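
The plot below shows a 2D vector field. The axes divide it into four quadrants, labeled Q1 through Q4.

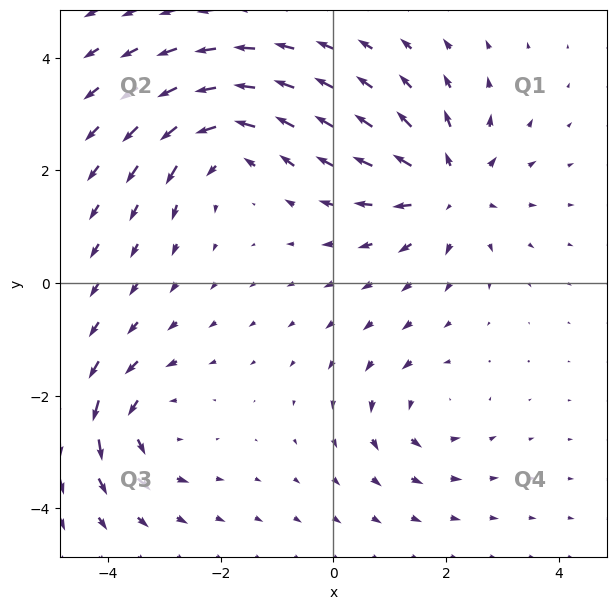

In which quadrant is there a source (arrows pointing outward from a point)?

The source sits at approximately (2.0, 1.7), which lies in quadrant Q1. The divergence there is about +5, positive as expected for a source.

Q1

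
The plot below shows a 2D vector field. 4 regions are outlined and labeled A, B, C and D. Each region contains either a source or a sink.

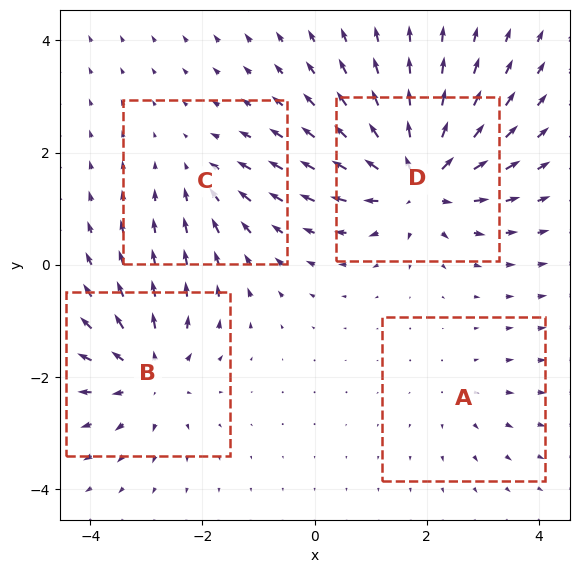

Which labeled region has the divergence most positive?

D

Divergence at each region's feature centre — A: about +2, B: about +6, C: about -3, D: about +8. Region D is most positive.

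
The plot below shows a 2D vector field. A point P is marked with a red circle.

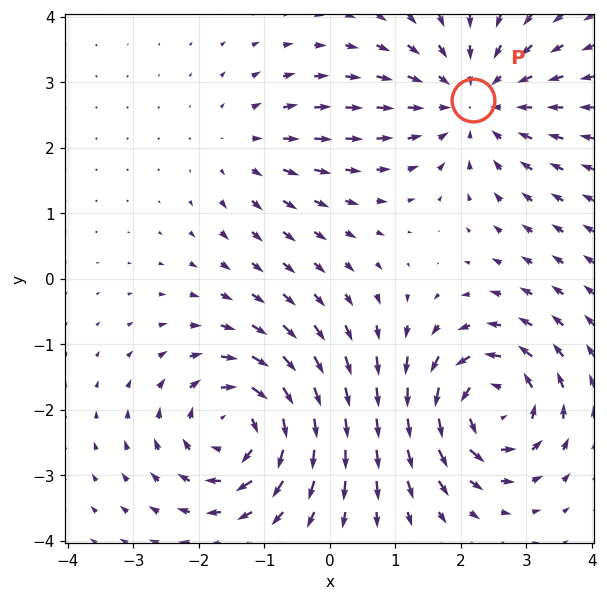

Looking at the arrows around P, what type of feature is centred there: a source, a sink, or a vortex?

At P (2.2, 2.7) the arrows converge inward. Divergence about -4, curl ≈0 — negative divergence with near-zero curl is a sink.

sink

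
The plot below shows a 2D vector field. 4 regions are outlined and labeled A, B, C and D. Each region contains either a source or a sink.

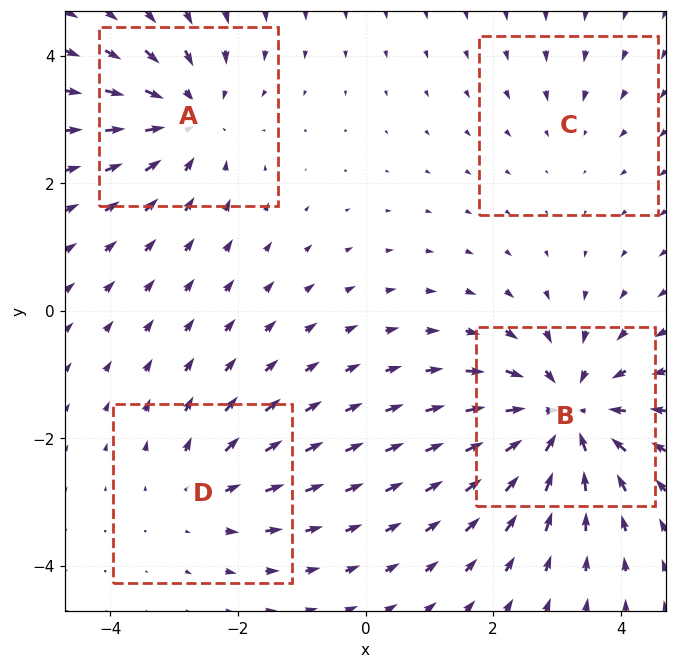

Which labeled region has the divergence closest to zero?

Divergence at each region's feature centre — A: about -5, B: about -7, C: about -2, D: about +3. Region C is closest to zero.

C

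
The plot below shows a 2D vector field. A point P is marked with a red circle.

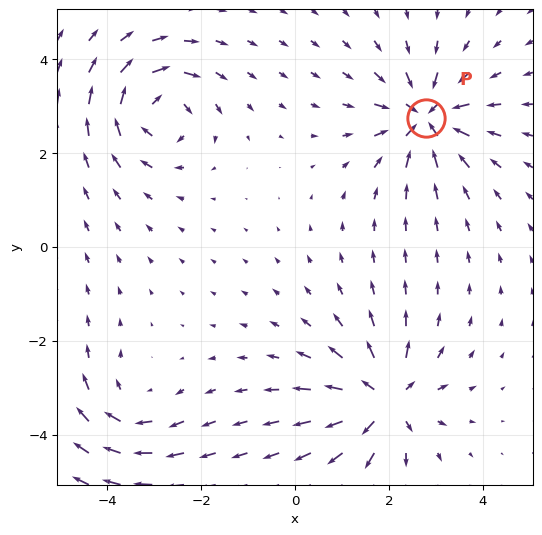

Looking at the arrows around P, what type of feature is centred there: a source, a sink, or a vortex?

sink

At P (2.8, 2.8) the arrows converge inward. Divergence about -7, curl ≈0 — negative divergence with near-zero curl is a sink.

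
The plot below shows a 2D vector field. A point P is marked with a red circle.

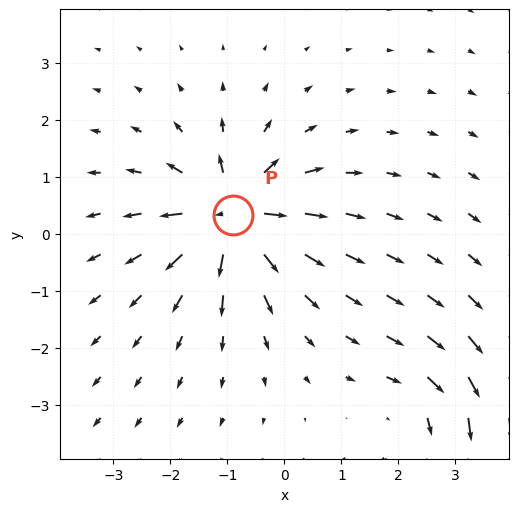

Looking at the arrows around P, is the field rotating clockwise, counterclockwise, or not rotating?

Near P at (-0.9, 0.3) the arrows show no circulation. The curl there is ≈0.

not rotating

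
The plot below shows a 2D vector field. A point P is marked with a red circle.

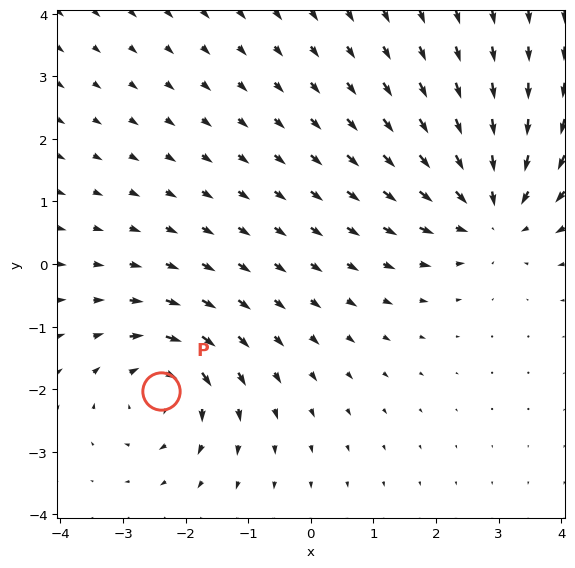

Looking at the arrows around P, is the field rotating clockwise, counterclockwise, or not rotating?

Near P at (-2.4, -2.0) the arrows circulate clockwise. The curl (z-component) there is about -5; negative curl means clockwise rotation.

clockwise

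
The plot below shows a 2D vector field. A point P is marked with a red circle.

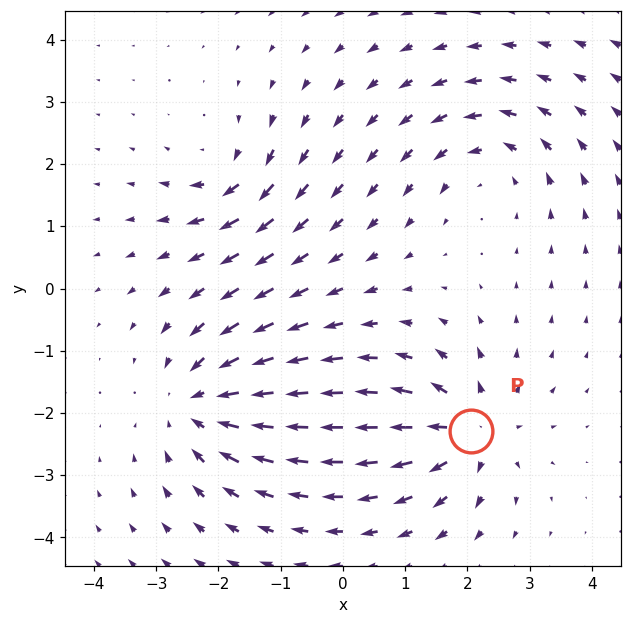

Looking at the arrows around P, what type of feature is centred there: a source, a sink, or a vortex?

At P (2.1, -2.3) the arrows spread outward. Divergence about +6, curl ≈0 — positive divergence with near-zero curl is a source.

source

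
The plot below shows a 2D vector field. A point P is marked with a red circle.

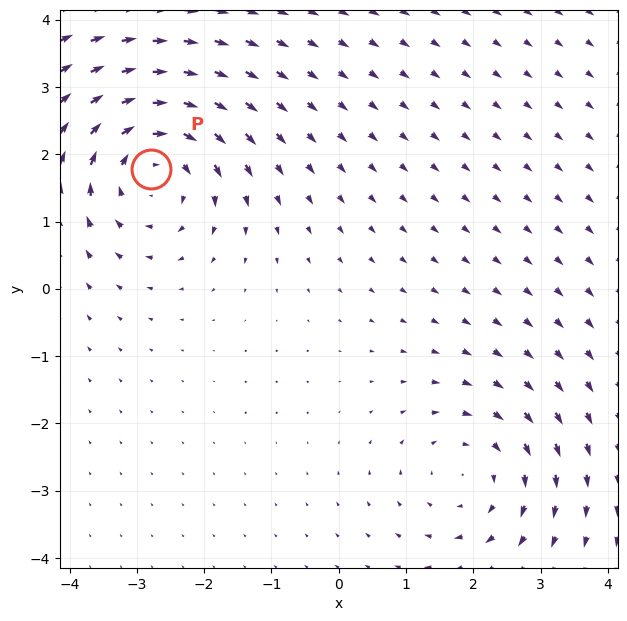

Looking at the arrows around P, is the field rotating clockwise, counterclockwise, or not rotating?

clockwise

Near P at (-2.8, 1.8) the arrows circulate clockwise. The curl (z-component) there is about -4; negative curl means clockwise rotation.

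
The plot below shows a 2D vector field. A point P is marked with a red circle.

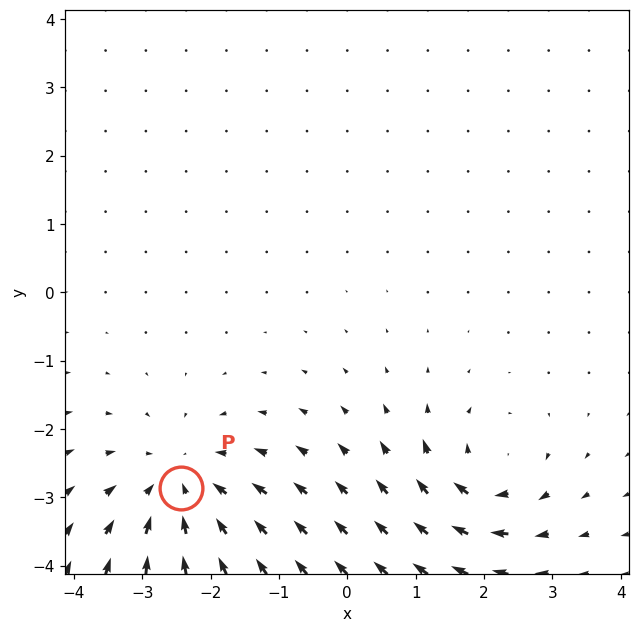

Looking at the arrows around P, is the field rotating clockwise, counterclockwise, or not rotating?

Near P at (-2.4, -2.9) the arrows show no circulation. The curl there is ≈0.

not rotating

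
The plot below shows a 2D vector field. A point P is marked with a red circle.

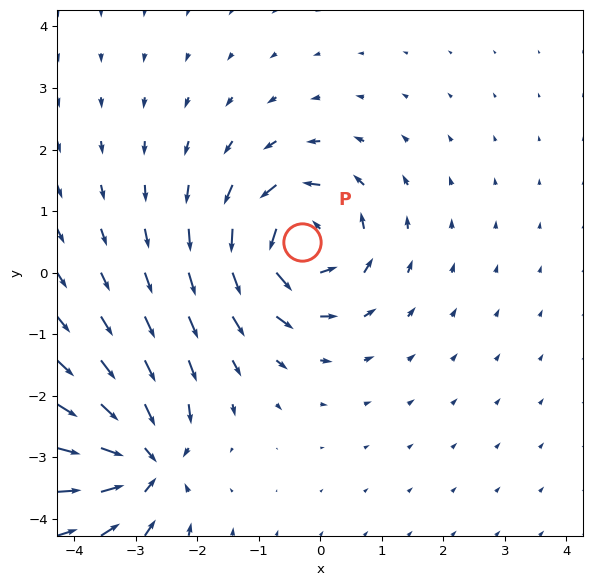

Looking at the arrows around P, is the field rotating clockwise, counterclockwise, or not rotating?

counterclockwise

Near P at (-0.3, 0.5) the arrows circulate counterclockwise. The curl (z-component) there is about +5; positive curl means counterclockwise rotation.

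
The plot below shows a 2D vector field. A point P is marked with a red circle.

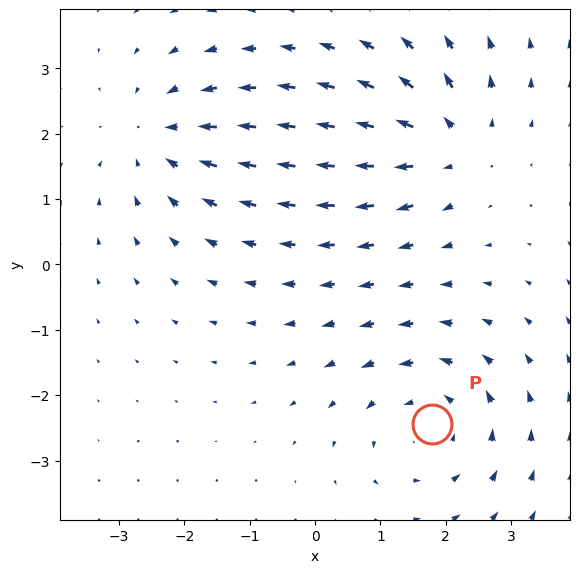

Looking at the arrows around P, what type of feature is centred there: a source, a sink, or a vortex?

vortex

At P (1.8, -2.4) the arrows circulate counterclockwise. Divergence ≈0, curl about +4 — near-zero divergence with nonzero curl is a vortex.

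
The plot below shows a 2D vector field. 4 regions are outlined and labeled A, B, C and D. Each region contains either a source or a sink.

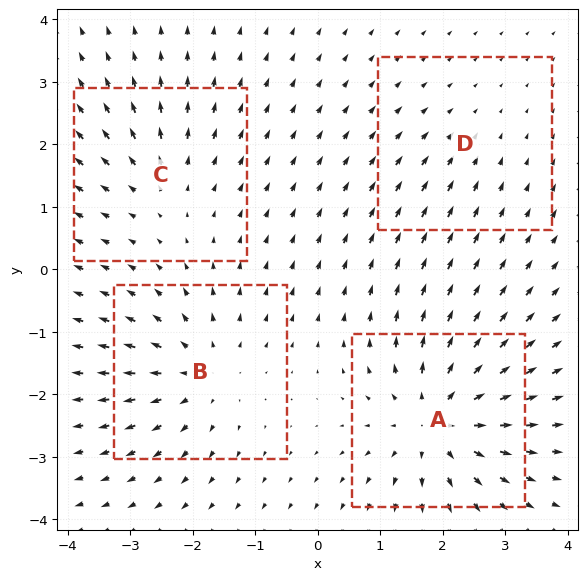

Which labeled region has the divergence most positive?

A

Divergence at each region's feature centre — A: about +7, B: about +5, C: about +3, D: about -2. Region A is most positive.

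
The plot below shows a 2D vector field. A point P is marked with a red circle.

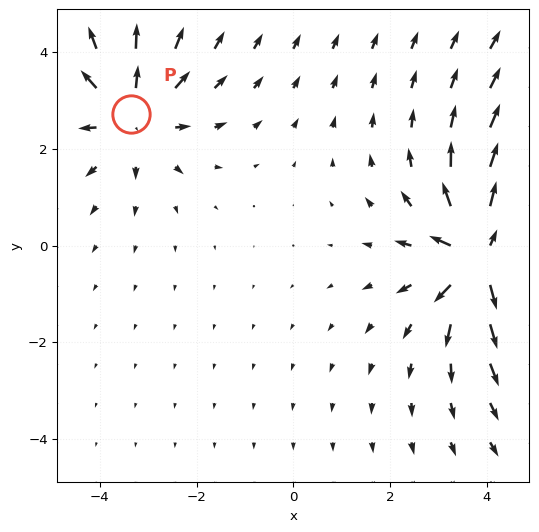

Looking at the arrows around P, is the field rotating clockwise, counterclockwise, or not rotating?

Near P at (-3.4, 2.7) the arrows show no circulation. The curl there is ≈0.

not rotating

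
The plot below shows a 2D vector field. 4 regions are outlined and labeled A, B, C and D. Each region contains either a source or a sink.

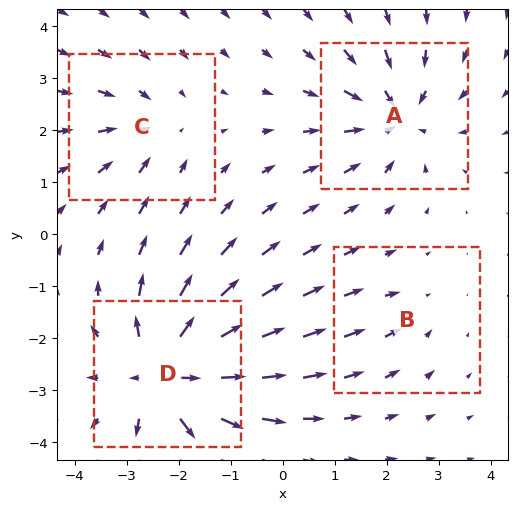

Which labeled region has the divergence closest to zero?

Divergence at each region's feature centre — A: about -5, B: about -2, C: about -3, D: about +8. Region B is closest to zero.

B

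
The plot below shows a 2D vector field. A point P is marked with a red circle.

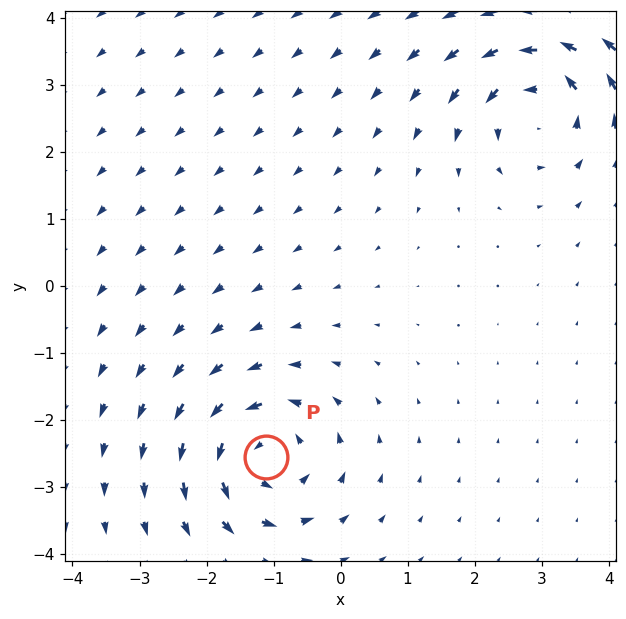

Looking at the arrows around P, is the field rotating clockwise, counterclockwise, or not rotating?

counterclockwise

Near P at (-1.1, -2.6) the arrows circulate counterclockwise. The curl (z-component) there is about +5; positive curl means counterclockwise rotation.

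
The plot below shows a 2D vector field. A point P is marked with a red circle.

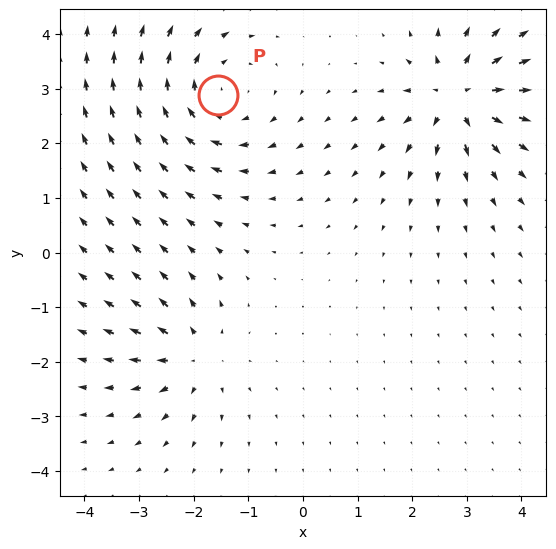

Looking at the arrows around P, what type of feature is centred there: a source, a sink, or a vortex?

vortex

At P (-1.6, 2.9) the arrows circulate clockwise. Divergence ≈0, curl about -3 — near-zero divergence with nonzero curl is a vortex.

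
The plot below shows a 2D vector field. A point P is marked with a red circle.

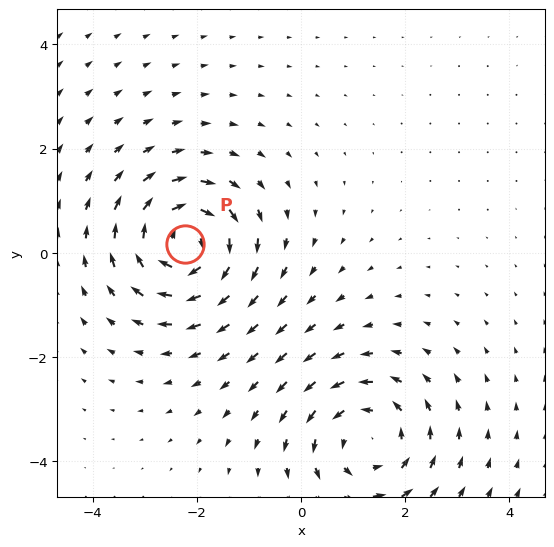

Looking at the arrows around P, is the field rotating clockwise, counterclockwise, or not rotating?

clockwise

Near P at (-2.2, 0.2) the arrows circulate clockwise. The curl (z-component) there is about -7; negative curl means clockwise rotation.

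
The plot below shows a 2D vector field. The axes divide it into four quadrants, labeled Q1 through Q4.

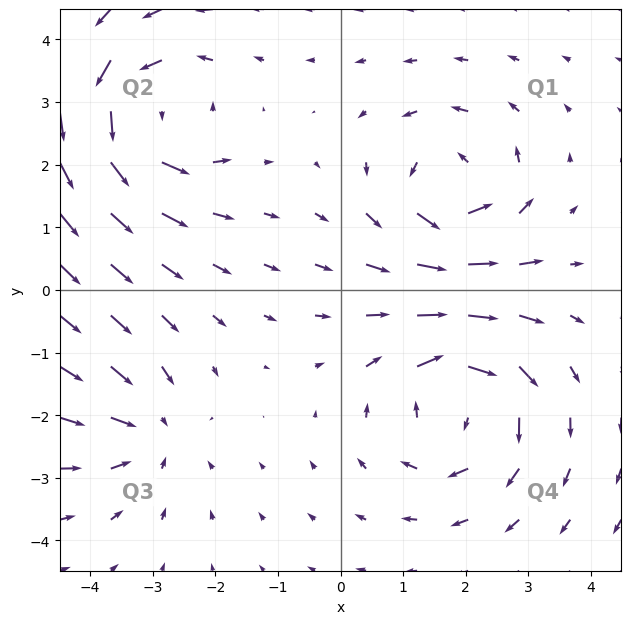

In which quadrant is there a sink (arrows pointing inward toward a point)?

The sink sits at approximately (-3.0, -2.3), which lies in quadrant Q3. The divergence there is about -3, negative as expected for a sink.

Q3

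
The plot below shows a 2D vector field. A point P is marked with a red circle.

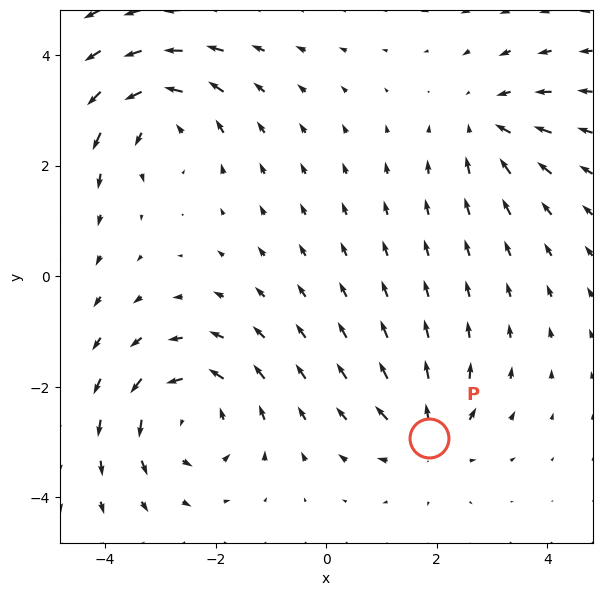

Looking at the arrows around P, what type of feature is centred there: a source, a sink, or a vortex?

source

At P (1.9, -2.9) the arrows spread outward. Divergence about +4, curl ≈0 — positive divergence with near-zero curl is a source.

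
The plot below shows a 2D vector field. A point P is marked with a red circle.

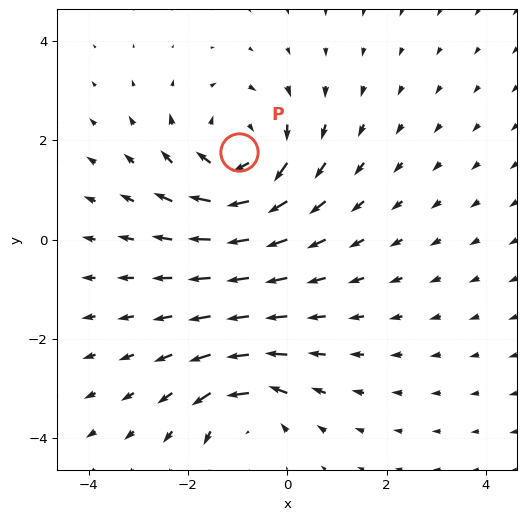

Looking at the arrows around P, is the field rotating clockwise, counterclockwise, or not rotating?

clockwise

Near P at (-1.0, 1.8) the arrows circulate clockwise. The curl (z-component) there is about -5; negative curl means clockwise rotation.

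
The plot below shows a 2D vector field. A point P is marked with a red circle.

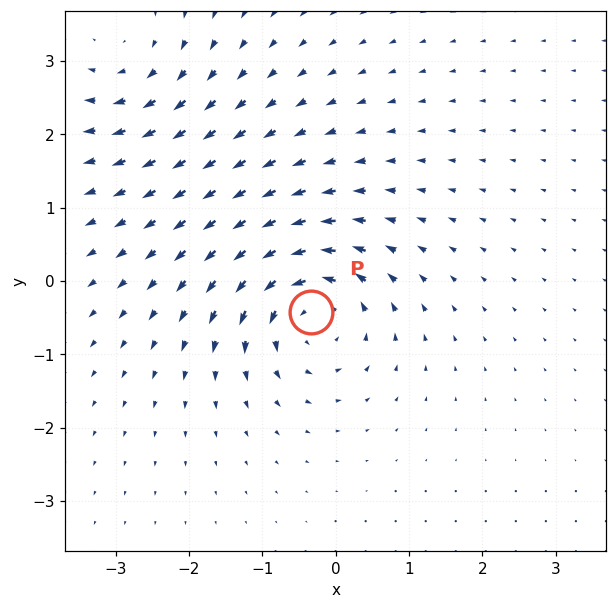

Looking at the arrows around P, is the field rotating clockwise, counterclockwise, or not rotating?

Near P at (-0.3, -0.4) the arrows circulate counterclockwise. The curl (z-component) there is about +6; positive curl means counterclockwise rotation.

counterclockwise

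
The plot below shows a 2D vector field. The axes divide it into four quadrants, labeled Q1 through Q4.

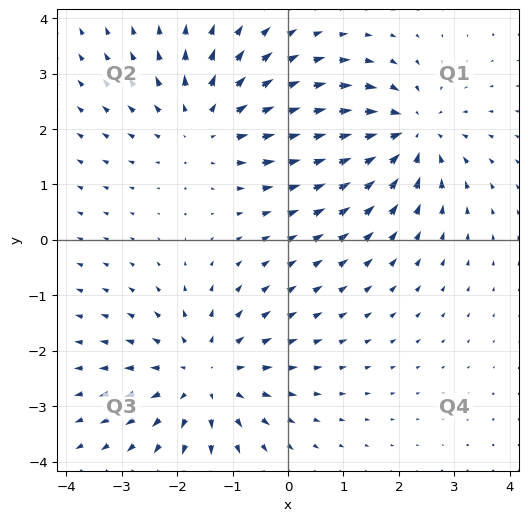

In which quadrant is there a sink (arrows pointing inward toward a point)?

The sink sits at approximately (2.2, 1.9), which lies in quadrant Q1. The divergence there is about -4, negative as expected for a sink.

Q1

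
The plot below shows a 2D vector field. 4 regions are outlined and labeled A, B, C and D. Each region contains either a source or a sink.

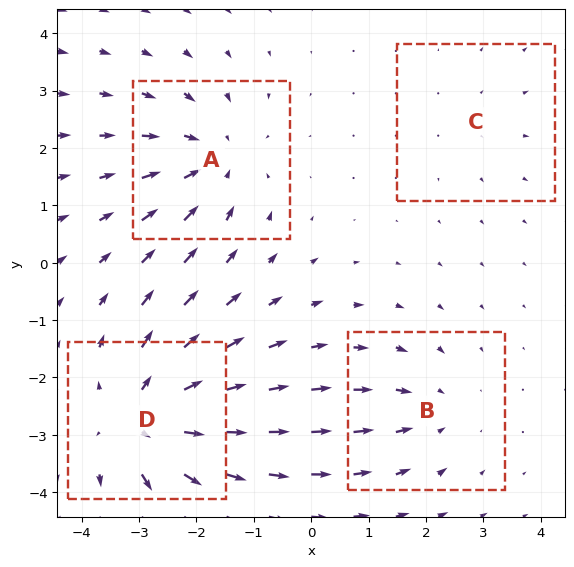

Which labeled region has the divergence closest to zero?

C

Divergence at each region's feature centre — A: about -5, B: about -3, C: about +2, D: about +6. Region C is closest to zero.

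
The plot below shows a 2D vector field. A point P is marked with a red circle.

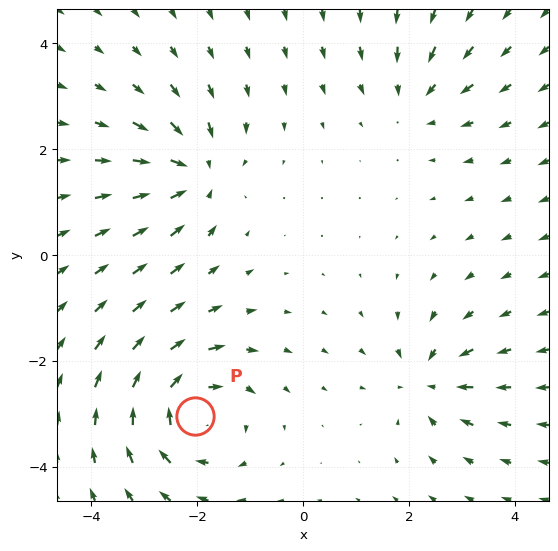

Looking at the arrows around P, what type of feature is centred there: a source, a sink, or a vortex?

At P (-2.0, -3.0) the arrows circulate clockwise. Divergence ≈0, curl about -5 — near-zero divergence with nonzero curl is a vortex.

vortex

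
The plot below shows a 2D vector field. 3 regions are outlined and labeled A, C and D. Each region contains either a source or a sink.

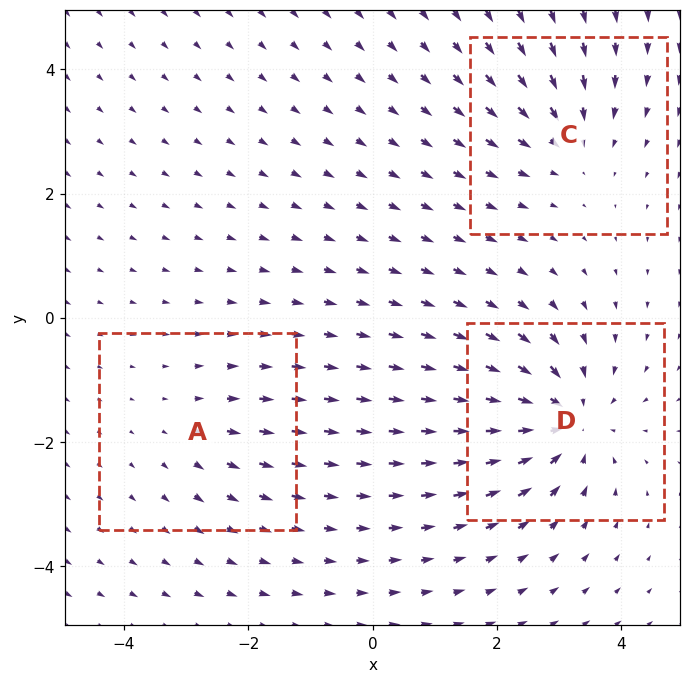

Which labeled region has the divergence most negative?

Divergence at each region's feature centre — A: about +2, C: about -3, D: about -5. Region D is most negative.

D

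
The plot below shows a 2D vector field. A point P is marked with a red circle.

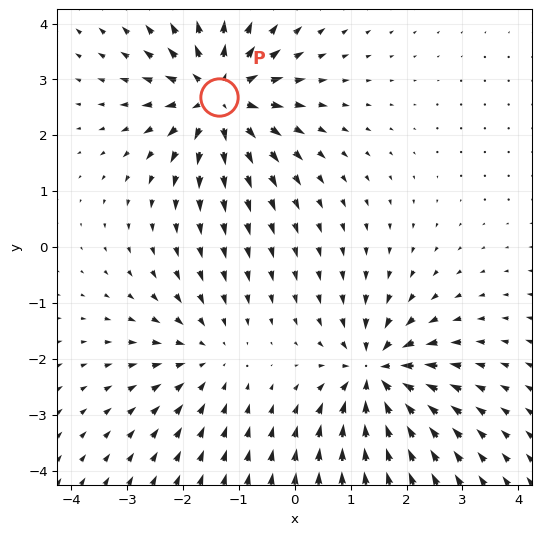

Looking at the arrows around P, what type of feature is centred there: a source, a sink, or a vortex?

source

At P (-1.4, 2.7) the arrows spread outward. Divergence about +6, curl ≈0 — positive divergence with near-zero curl is a source.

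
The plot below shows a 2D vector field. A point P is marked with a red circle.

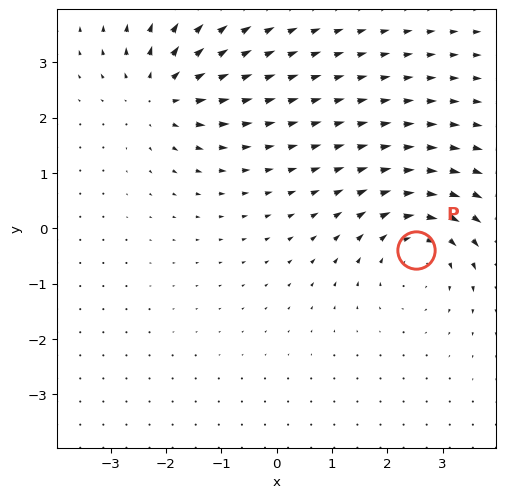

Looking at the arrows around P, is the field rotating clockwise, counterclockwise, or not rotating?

clockwise

Near P at (2.5, -0.4) the arrows circulate clockwise. The curl (z-component) there is about -3; negative curl means clockwise rotation.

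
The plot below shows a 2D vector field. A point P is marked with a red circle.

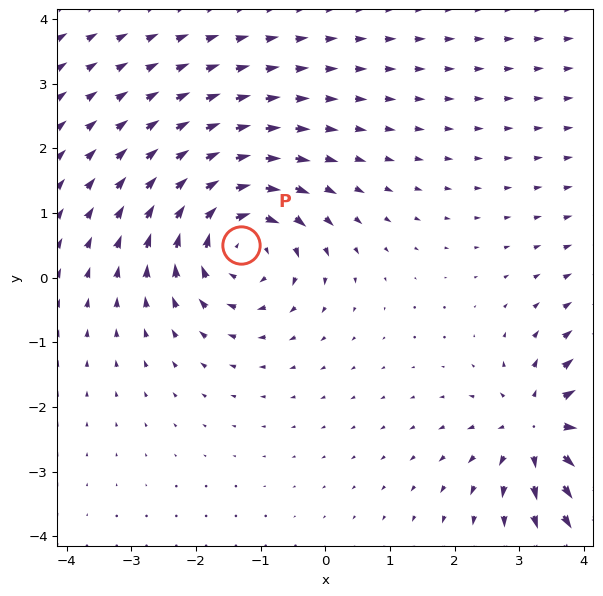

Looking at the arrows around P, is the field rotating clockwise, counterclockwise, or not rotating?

clockwise

Near P at (-1.3, 0.5) the arrows circulate clockwise. The curl (z-component) there is about -5; negative curl means clockwise rotation.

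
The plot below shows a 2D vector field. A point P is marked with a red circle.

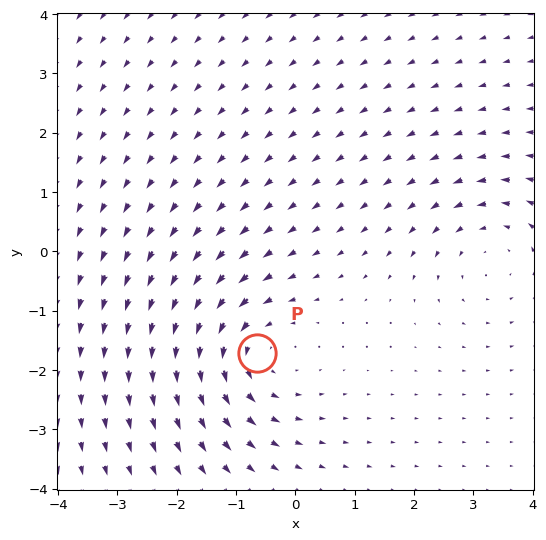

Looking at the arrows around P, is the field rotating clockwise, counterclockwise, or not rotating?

counterclockwise

Near P at (-0.7, -1.7) the arrows circulate counterclockwise. The curl (z-component) there is about +4; positive curl means counterclockwise rotation.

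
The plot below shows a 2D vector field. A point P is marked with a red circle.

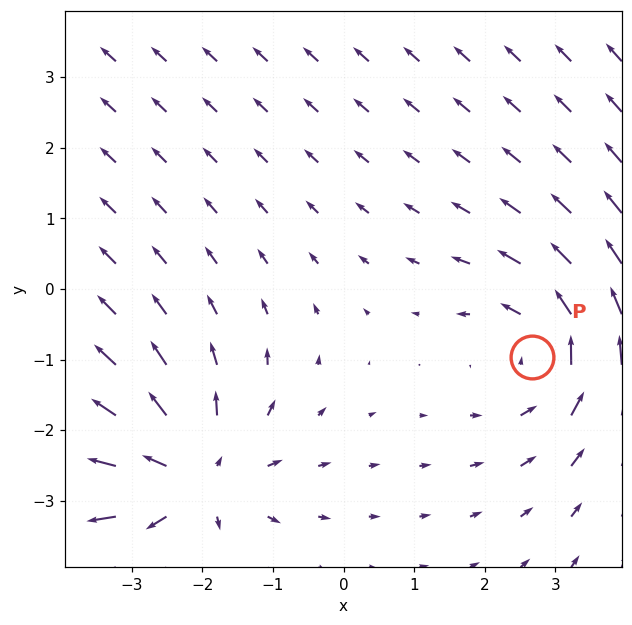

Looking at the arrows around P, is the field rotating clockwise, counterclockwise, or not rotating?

Near P at (2.7, -1.0) the arrows circulate counterclockwise. The curl (z-component) there is about +3; positive curl means counterclockwise rotation.

counterclockwise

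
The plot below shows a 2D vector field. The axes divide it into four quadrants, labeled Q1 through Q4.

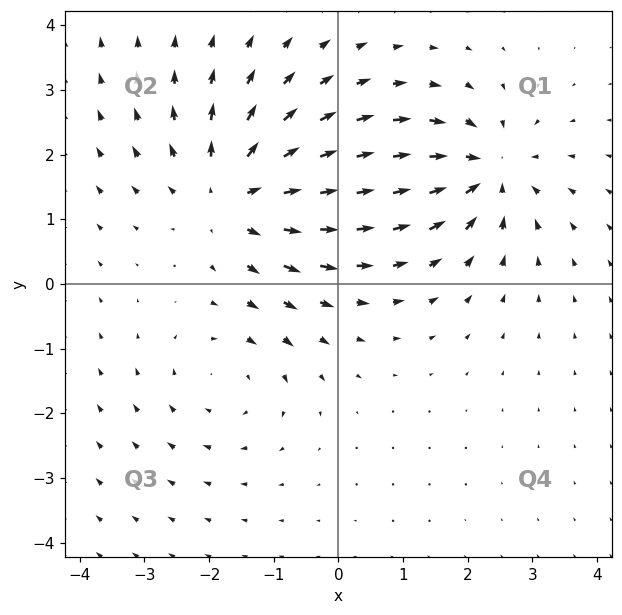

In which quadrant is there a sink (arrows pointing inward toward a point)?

Q1

The sink sits at approximately (2.3, 1.7), which lies in quadrant Q1. The divergence there is about -5, negative as expected for a sink.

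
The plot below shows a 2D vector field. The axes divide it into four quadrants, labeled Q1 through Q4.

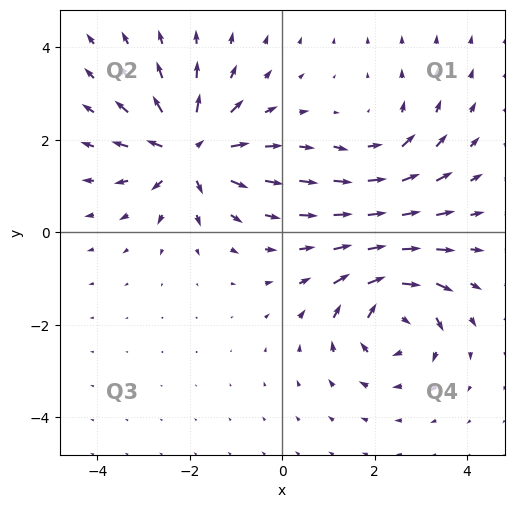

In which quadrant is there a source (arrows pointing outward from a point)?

The source sits at approximately (-2.0, 1.7), which lies in quadrant Q2. The divergence there is about +6, positive as expected for a source.

Q2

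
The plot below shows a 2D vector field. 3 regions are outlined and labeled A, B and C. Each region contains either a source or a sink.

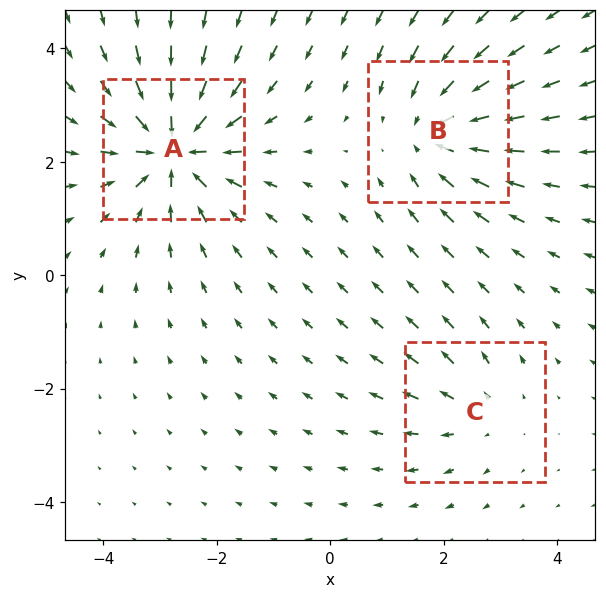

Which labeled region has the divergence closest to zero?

Divergence at each region's feature centre — A: about -5, B: about -4, C: about +2. Region C is closest to zero.

C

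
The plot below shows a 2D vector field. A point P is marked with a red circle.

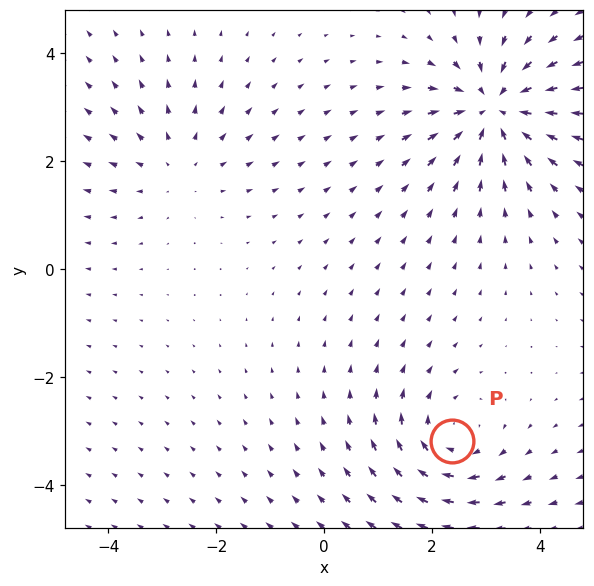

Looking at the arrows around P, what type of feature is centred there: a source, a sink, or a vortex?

vortex

At P (2.4, -3.2) the arrows circulate clockwise. Divergence ≈0, curl about -3 — near-zero divergence with nonzero curl is a vortex.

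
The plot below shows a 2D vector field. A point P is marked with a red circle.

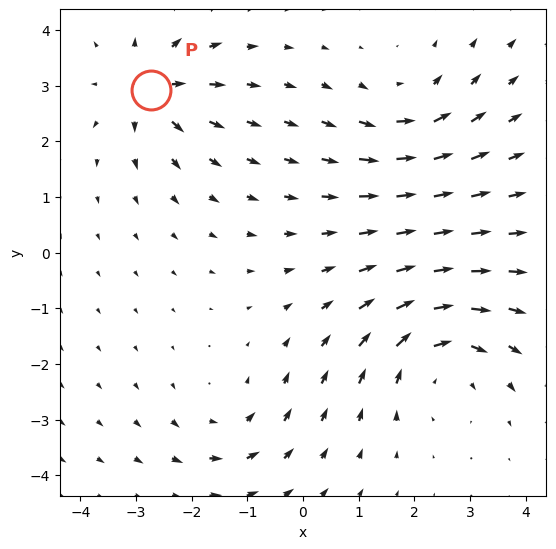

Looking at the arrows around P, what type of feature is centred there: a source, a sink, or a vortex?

At P (-2.7, 2.9) the arrows spread outward. Divergence about +5, curl ≈0 — positive divergence with near-zero curl is a source.

source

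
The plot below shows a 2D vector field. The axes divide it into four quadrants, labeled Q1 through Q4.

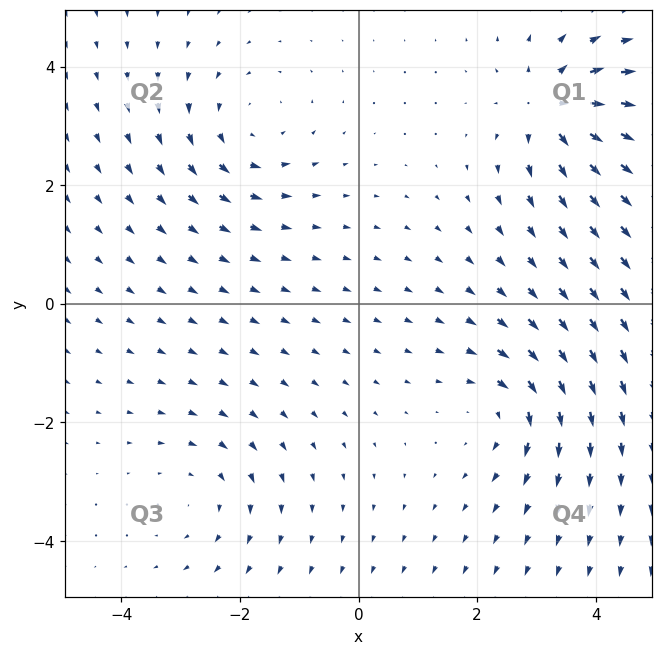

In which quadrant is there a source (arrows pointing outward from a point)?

Q1

The source sits at approximately (3.3, 3.3), which lies in quadrant Q1. The divergence there is about +6, positive as expected for a source.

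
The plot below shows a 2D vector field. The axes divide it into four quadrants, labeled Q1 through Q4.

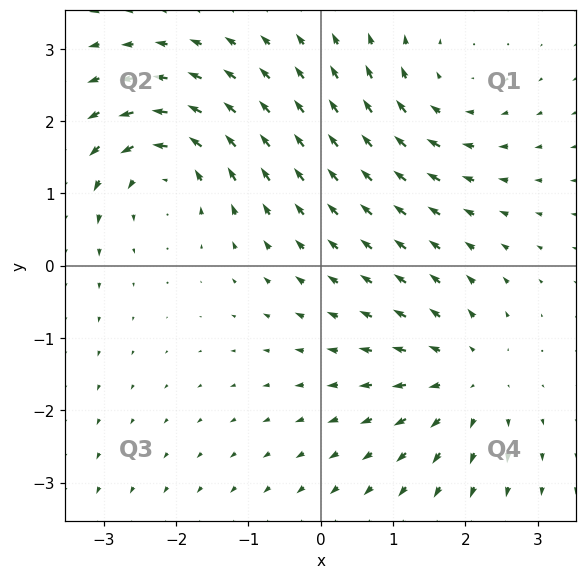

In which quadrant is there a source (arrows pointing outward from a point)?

Q4

The source sits at approximately (2.0, -1.6), which lies in quadrant Q4. The divergence there is about +4, positive as expected for a source.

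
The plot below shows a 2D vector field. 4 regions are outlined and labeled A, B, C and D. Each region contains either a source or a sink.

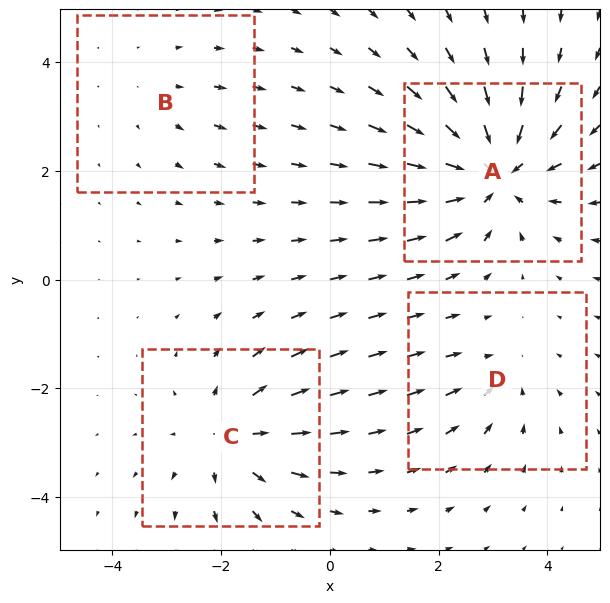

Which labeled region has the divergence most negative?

Divergence at each region's feature centre — A: about -6, B: about +2, C: about +4, D: about -3. Region A is most negative.

A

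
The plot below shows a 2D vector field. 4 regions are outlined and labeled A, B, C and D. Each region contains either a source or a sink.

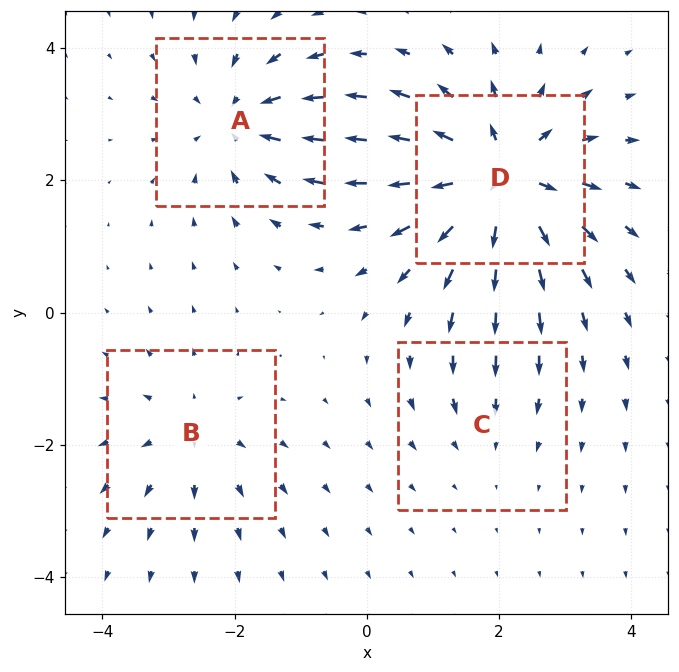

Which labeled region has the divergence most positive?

D

Divergence at each region's feature centre — A: about -5, B: about +4, C: about -2, D: about +8. Region D is most positive.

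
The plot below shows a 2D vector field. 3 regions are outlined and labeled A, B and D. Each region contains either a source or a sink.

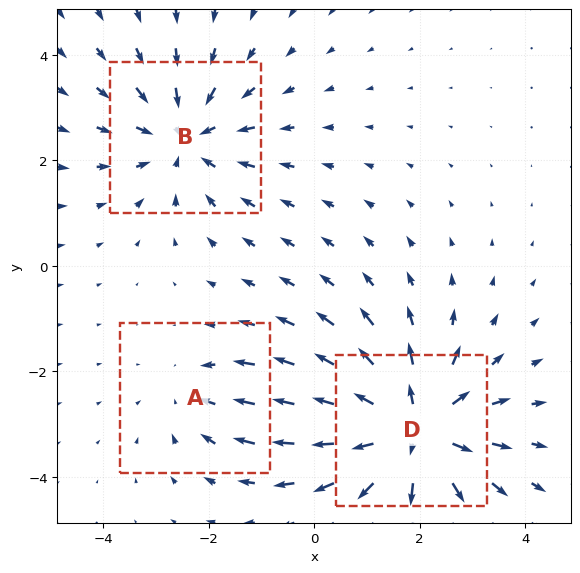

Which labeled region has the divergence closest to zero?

Divergence at each region's feature centre — A: about -2, B: about -3, D: about +4. Region A is closest to zero.

A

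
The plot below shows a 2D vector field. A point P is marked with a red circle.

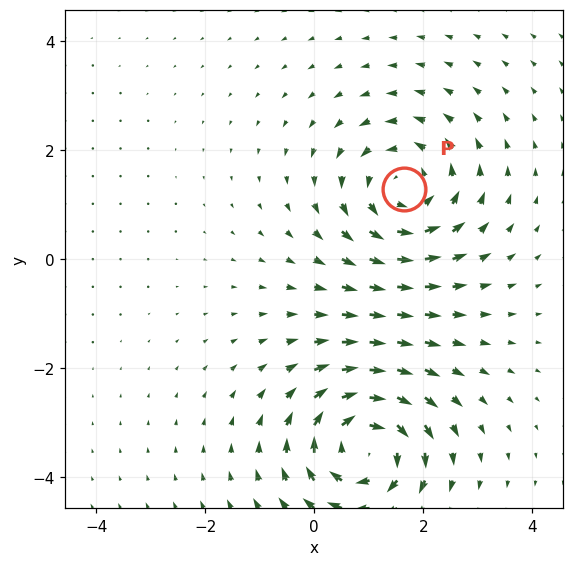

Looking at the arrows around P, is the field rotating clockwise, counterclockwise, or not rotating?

counterclockwise

Near P at (1.7, 1.3) the arrows circulate counterclockwise. The curl (z-component) there is about +4; positive curl means counterclockwise rotation.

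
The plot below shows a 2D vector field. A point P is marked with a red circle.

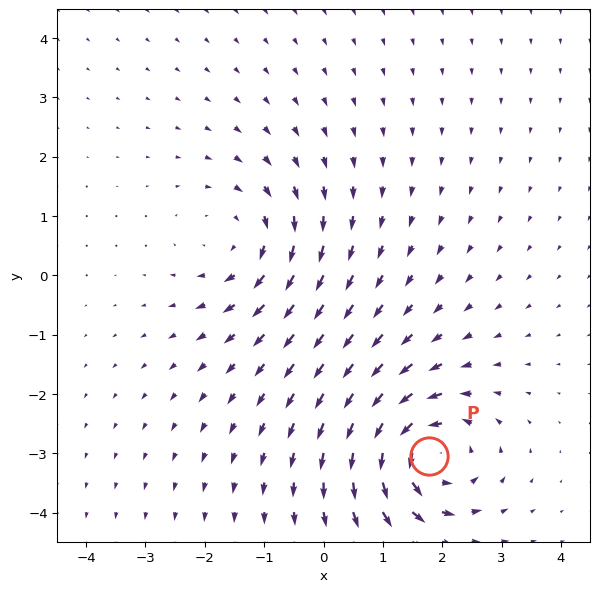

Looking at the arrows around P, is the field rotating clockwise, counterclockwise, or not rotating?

Near P at (1.8, -3.0) the arrows circulate counterclockwise. The curl (z-component) there is about +6; positive curl means counterclockwise rotation.

counterclockwise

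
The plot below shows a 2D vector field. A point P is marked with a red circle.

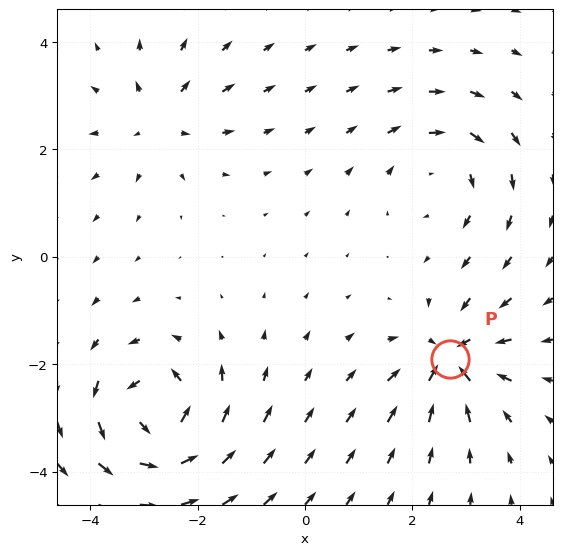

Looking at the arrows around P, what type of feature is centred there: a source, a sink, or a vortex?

sink

At P (2.7, -1.9) the arrows converge inward. Divergence about -5, curl ≈0 — negative divergence with near-zero curl is a sink.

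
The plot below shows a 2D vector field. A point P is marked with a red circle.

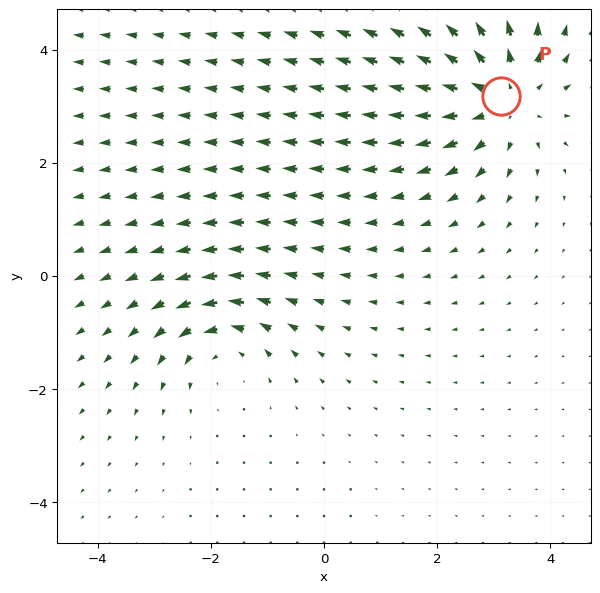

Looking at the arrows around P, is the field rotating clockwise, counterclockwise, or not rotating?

Near P at (3.1, 3.2) the arrows show no circulation. The curl there is ≈0.

not rotating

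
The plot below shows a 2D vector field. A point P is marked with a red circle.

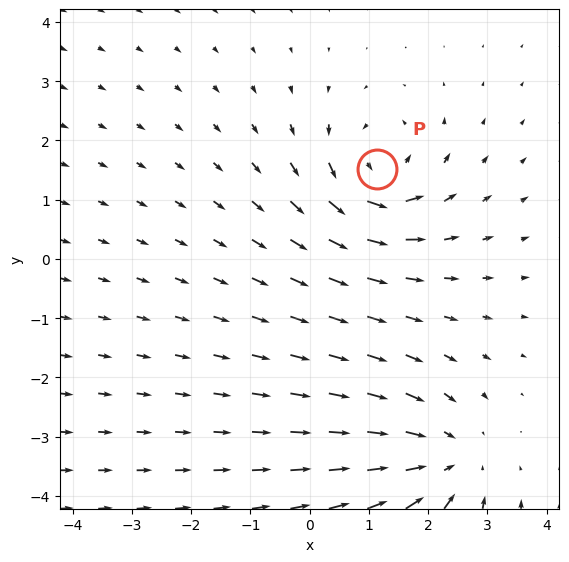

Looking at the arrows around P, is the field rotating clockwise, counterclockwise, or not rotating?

Near P at (1.1, 1.5) the arrows circulate counterclockwise. The curl (z-component) there is about +4; positive curl means counterclockwise rotation.

counterclockwise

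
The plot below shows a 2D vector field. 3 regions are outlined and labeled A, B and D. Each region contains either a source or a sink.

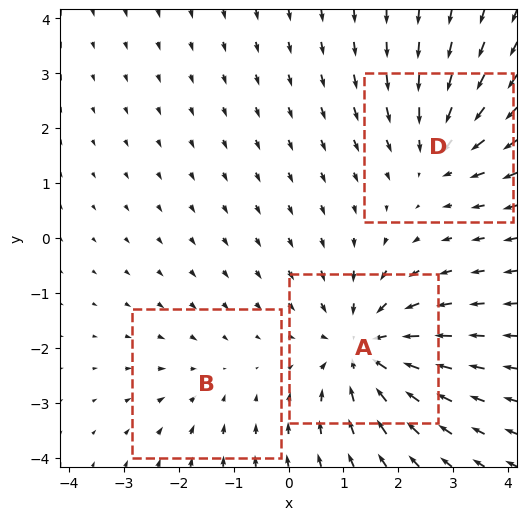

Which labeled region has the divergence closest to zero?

Divergence at each region's feature centre — A: about -5, B: about -2, D: about -3. Region B is closest to zero.

B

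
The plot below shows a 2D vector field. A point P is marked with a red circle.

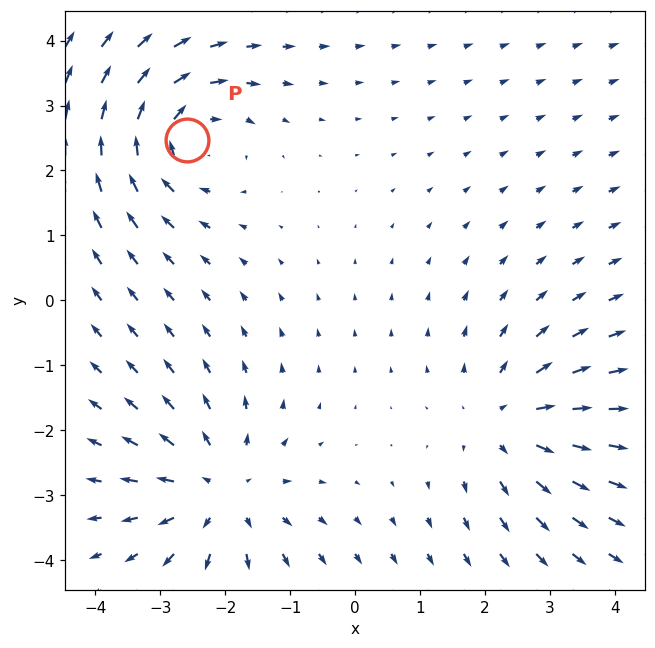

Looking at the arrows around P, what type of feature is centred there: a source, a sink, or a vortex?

vortex

At P (-2.6, 2.5) the arrows circulate clockwise. Divergence ≈0, curl about -5 — near-zero divergence with nonzero curl is a vortex.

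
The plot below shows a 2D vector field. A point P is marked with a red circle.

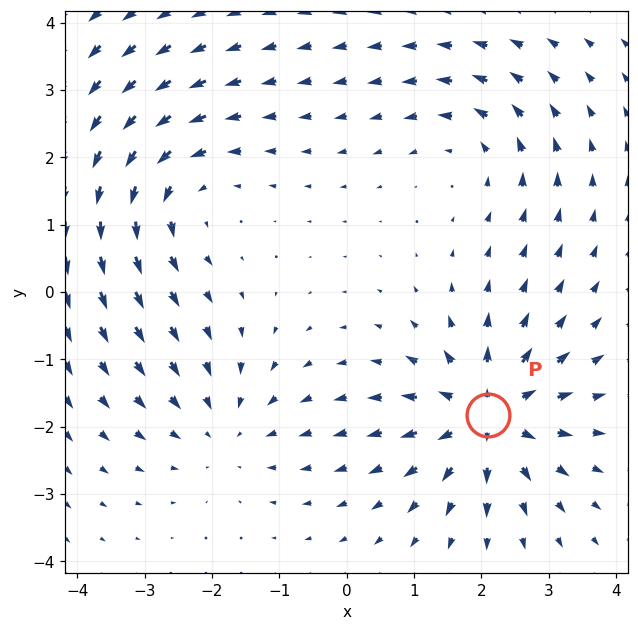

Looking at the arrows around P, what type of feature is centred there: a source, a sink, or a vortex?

source

At P (2.1, -1.8) the arrows spread outward. Divergence about +6, curl ≈0 — positive divergence with near-zero curl is a source.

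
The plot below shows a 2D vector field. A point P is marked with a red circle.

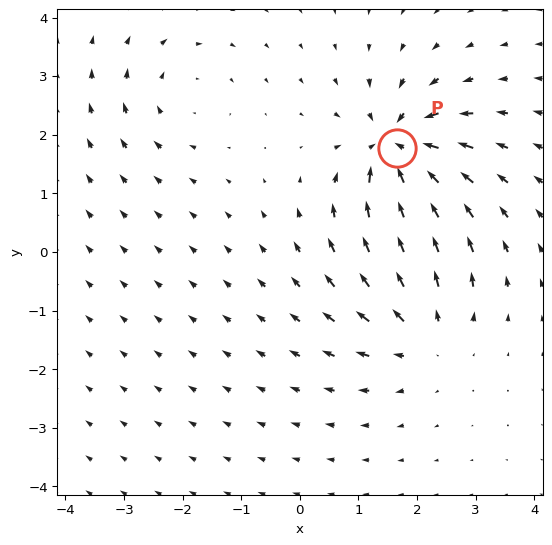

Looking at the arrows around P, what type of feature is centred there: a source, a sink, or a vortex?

At P (1.7, 1.8) the arrows converge inward. Divergence about -6, curl ≈0 — negative divergence with near-zero curl is a sink.

sink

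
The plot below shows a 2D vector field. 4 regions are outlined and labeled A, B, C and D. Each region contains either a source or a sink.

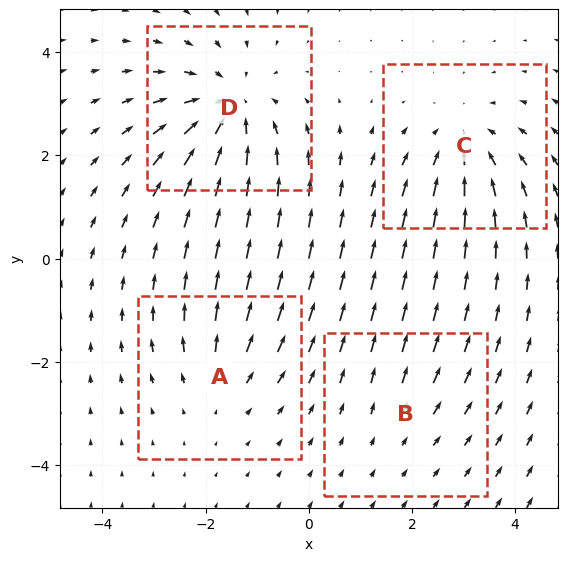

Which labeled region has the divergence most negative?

D

Divergence at each region's feature centre — A: about +3, B: about +2, C: about -4, D: about -5. Region D is most negative.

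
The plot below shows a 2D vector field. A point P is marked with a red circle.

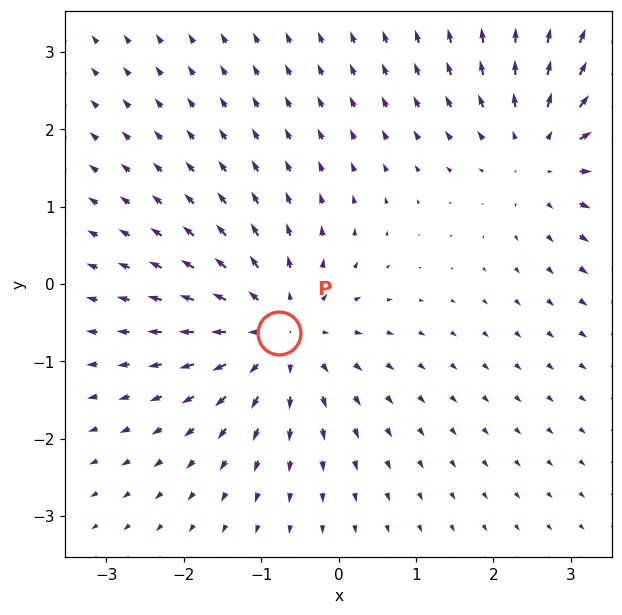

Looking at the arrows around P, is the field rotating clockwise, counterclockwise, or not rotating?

Near P at (-0.8, -0.6) the arrows show no circulation. The curl there is ≈0.

not rotating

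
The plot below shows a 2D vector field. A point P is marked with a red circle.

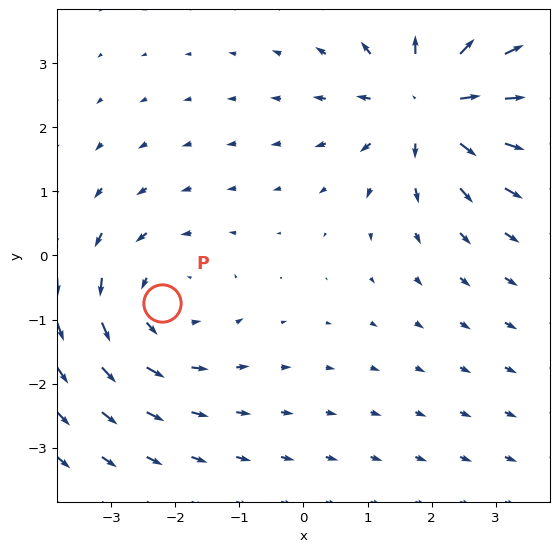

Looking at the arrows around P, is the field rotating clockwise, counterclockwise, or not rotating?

Near P at (-2.2, -0.7) the arrows circulate counterclockwise. The curl (z-component) there is about +3; positive curl means counterclockwise rotation.

counterclockwise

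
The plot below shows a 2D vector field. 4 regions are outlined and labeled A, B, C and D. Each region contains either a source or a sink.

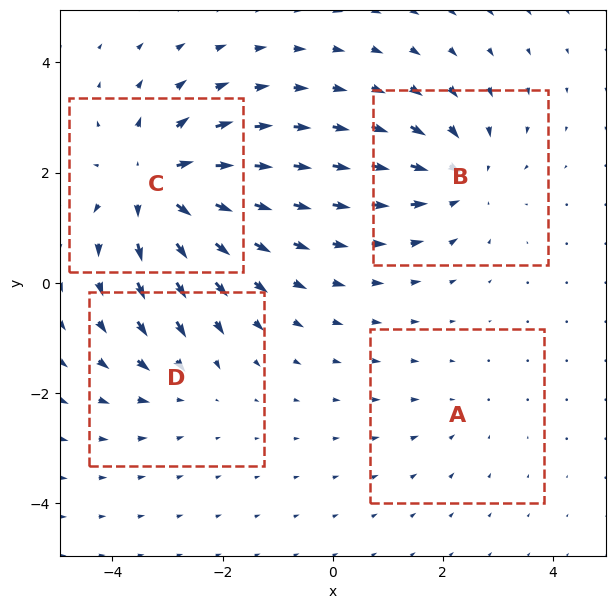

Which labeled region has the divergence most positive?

Divergence at each region's feature centre — A: about -2, B: about -5, C: about +7, D: about -3. Region C is most positive.

C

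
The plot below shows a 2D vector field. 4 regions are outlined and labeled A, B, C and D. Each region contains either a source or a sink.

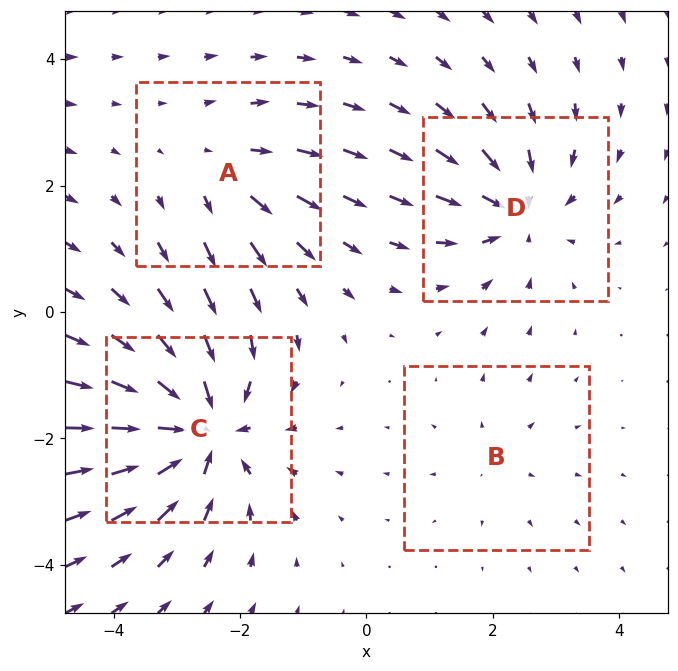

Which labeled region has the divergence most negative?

Divergence at each region's feature centre — A: about +3, B: about +2, C: about -7, D: about -5. Region C is most negative.

C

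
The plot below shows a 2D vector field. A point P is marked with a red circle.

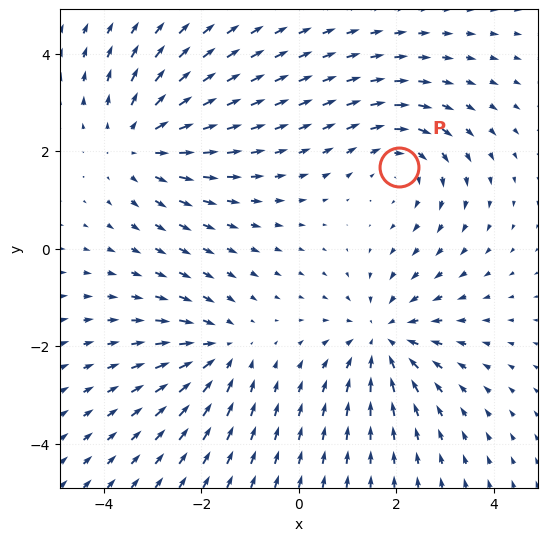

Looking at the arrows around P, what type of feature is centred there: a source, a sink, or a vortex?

At P (2.1, 1.7) the arrows circulate clockwise. Divergence ≈0, curl about -2 — near-zero divergence with nonzero curl is a vortex.

vortex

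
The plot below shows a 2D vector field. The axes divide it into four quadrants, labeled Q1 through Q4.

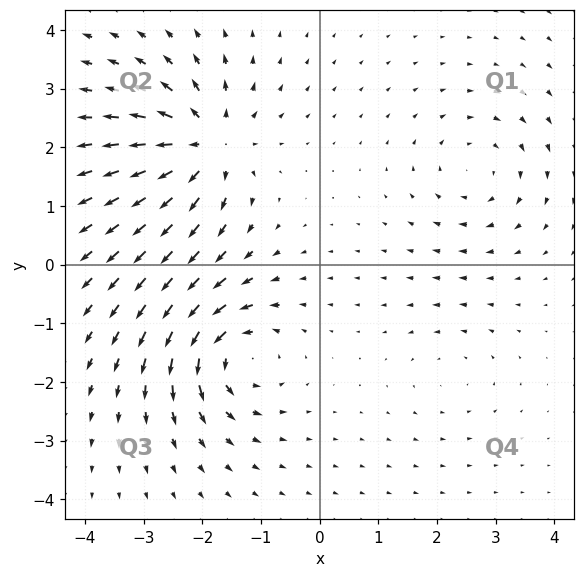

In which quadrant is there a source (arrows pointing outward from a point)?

Q2

The source sits at approximately (-1.9, 2.0), which lies in quadrant Q2. The divergence there is about +7, positive as expected for a source.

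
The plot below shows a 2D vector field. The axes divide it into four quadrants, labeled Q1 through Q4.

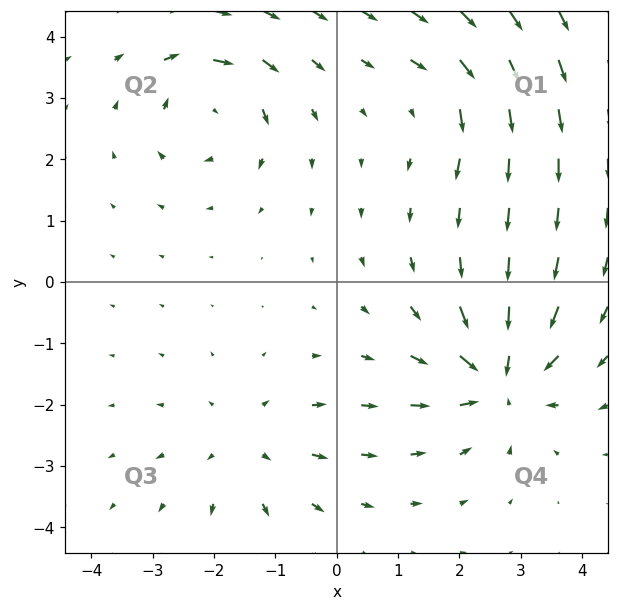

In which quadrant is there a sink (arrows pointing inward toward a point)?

Q4

The sink sits at approximately (2.7, -1.5), which lies in quadrant Q4. The divergence there is about -6, negative as expected for a sink.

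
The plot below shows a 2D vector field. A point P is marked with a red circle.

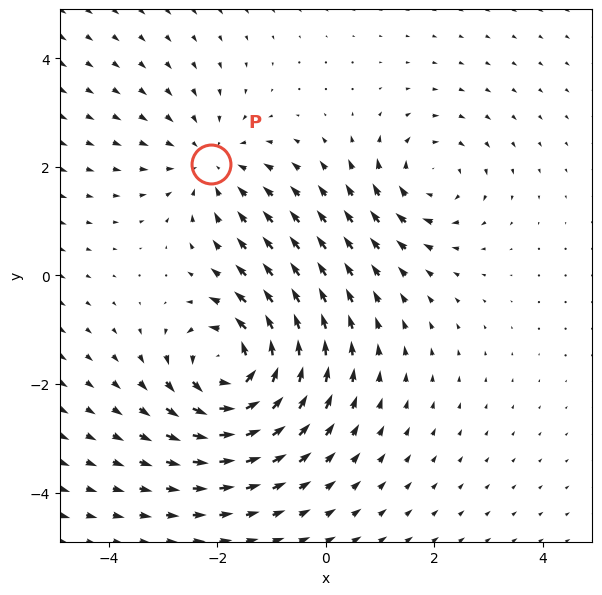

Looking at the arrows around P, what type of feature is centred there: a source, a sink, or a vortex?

At P (-2.1, 2.1) the arrows converge inward. Divergence about -3, curl ≈0 — negative divergence with near-zero curl is a sink.

sink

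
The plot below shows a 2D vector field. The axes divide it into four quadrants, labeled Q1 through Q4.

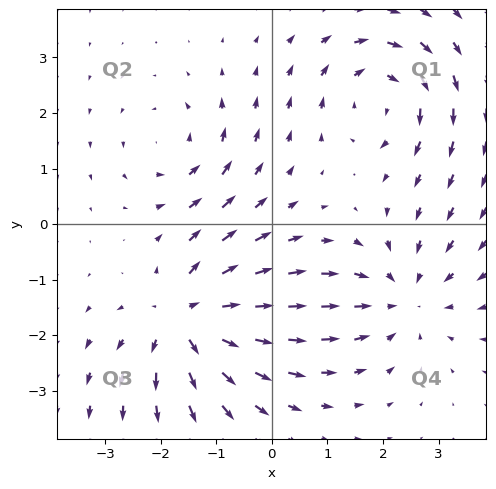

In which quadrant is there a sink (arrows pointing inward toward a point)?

The sink sits at approximately (2.4, -1.3), which lies in quadrant Q4. The divergence there is about -3, negative as expected for a sink.

Q4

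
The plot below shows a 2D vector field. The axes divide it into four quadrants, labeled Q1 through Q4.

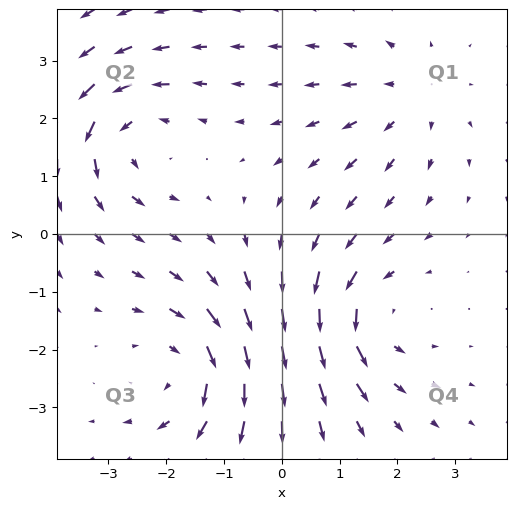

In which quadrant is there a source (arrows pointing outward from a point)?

Q1

The source sits at approximately (2.2, 2.4), which lies in quadrant Q1. The divergence there is about +3, positive as expected for a source.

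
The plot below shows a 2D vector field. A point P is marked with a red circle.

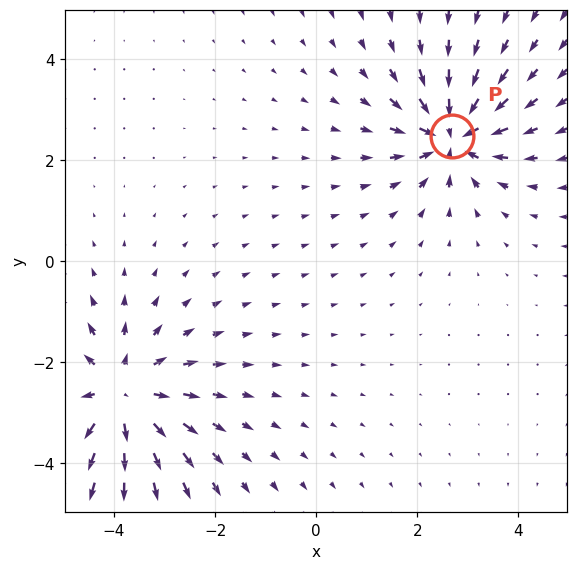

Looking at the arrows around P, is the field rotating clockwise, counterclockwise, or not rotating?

Near P at (2.7, 2.5) the arrows show no circulation. The curl there is ≈0.

not rotating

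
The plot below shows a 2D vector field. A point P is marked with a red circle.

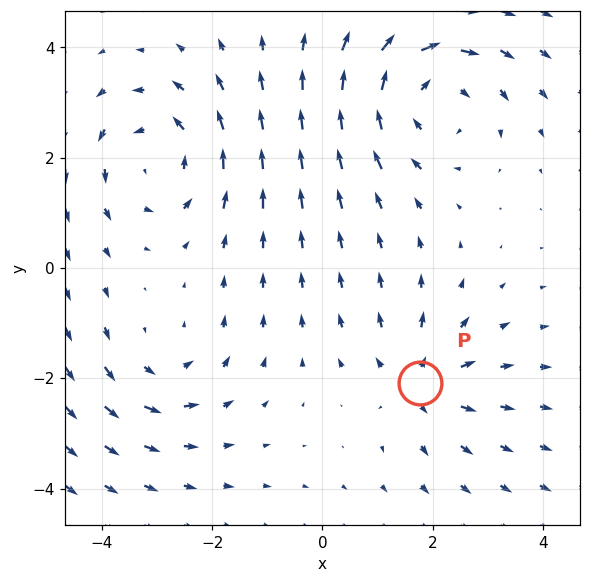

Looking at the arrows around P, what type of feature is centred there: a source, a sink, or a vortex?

source

At P (1.8, -2.1) the arrows spread outward. Divergence about +4, curl ≈0 — positive divergence with near-zero curl is a source.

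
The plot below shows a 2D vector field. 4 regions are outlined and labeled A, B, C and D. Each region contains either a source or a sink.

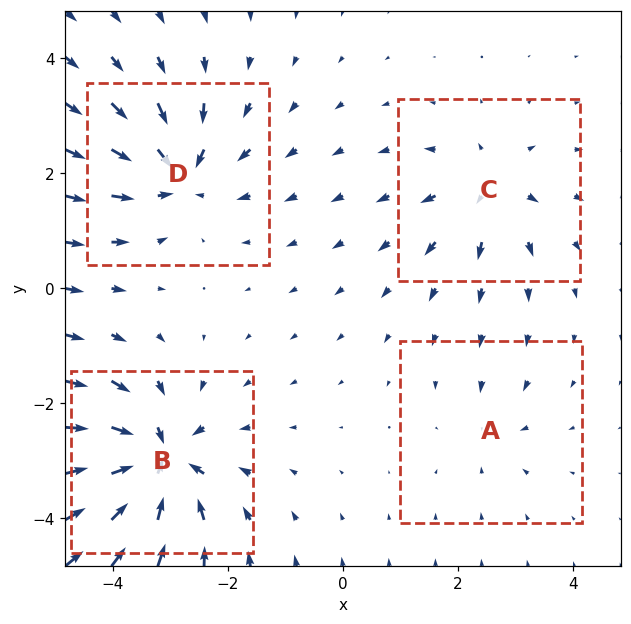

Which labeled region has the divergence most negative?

Divergence at each region's feature centre — A: about -3, B: about -8, C: about +4, D: about -6. Region B is most negative.

B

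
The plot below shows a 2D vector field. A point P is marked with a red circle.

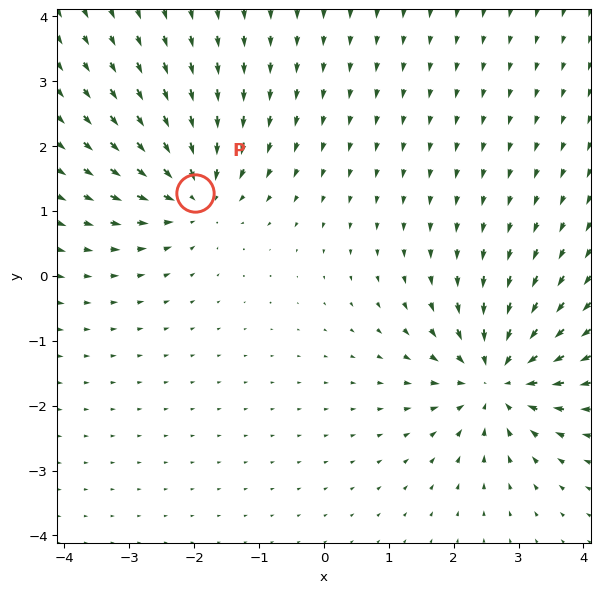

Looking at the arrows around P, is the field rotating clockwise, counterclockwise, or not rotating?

Near P at (-2.0, 1.3) the arrows show no circulation. The curl there is ≈0.

not rotating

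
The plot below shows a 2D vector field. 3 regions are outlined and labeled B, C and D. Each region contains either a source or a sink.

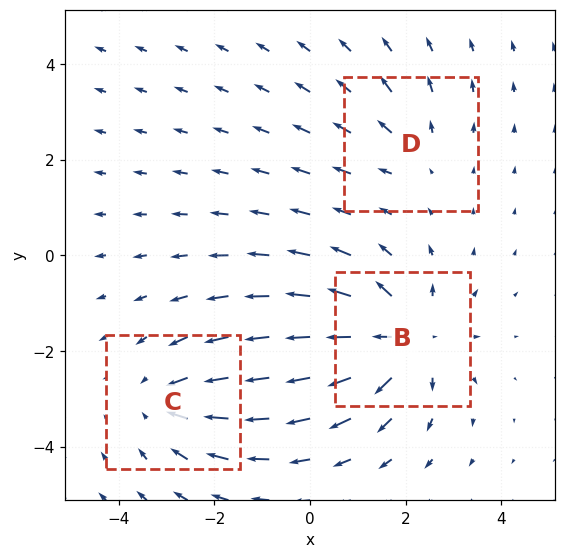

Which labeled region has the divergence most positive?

B

Divergence at each region's feature centre — B: about +4, C: about -3, D: about +2. Region B is most positive.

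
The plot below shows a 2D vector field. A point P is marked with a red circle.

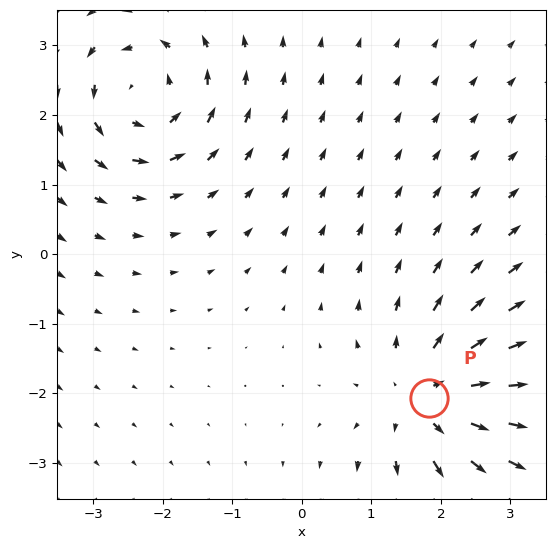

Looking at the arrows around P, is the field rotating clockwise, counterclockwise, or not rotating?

not rotating

Near P at (1.8, -2.1) the arrows show no circulation. The curl there is ≈0.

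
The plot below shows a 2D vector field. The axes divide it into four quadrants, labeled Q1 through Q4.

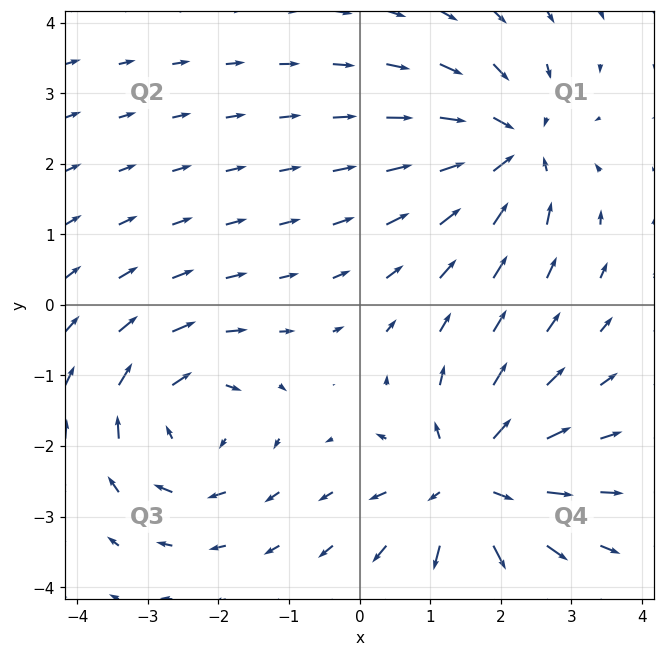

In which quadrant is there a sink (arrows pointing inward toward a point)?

Q1

The sink sits at approximately (2.2, 2.2), which lies in quadrant Q1. The divergence there is about -4, negative as expected for a sink.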